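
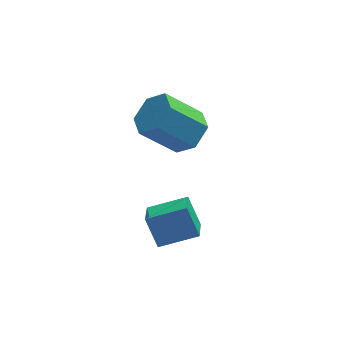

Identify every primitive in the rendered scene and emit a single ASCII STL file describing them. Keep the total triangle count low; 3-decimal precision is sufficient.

solid 
facet normal 0.710 0.007 -0.704
outer loop
vertex -1.03 1.942 -0.237
vertex -1.544 1.387 -0.761
vertex -1.629 2.3 -0.837
endloop
endfacet
facet normal 0.269 0.921 0.281
outer loop
vertex -1.03 1.942 -0.237
vertex -1.629 2.3 -0.837
vertex -2.322 1.928 1.045
endloop
endfacet
facet normal 0.269 0.921 0.281
outer loop
vertex -2.322 1.928 1.045
vertex -1.629 2.3 -0.837
vertex -2.921 2.286 0.445
endloop
endfacet
facet normal -0.710 -0.007 0.704
outer loop
vertex -2.322 1.928 1.045
vertex -2.921 2.286 0.445
vertex -2.836 1.373 0.521
endloop
endfacet
facet normal 0.710 0.007 -0.704
outer loop
vertex -1.629 2.3 -0.837
vertex -1.544 1.387 -0.761
vertex -2.143 1.745 -1.361
endloop
endfacet
facet normal -0.429 0.798 -0.424
outer loop
vertex -1.629 2.3 -0.837
vertex -2.143 1.745 -1.361
vertex -2.921 2.286 0.445
endloop
endfacet
facet normal -0.429 0.798 -0.424
outer loop
vertex -2.921 2.286 0.445
vertex -2.143 1.745 -1.361
vertex -3.435 1.731 -0.079
endloop
endfacet
facet normal -0.710 -0.007 0.704
outer loop
vertex -2.921 2.286 0.445
vertex -3.435 1.731 -0.079
vertex -2.836 1.373 0.521
endloop
endfacet
facet normal 0.710 0.007 -0.704
outer loop
vertex -2.143 1.745 -1.361
vertex -1.544 1.387 -0.761
vertex -2.058 0.832 -1.285
endloop
endfacet
facet normal -0.698 -0.124 -0.705
outer loop
vertex -2.143 1.745 -1.361
vertex -2.058 0.832 -1.285
vertex -3.435 1.731 -0.079
endloop
endfacet
facet normal -0.698 -0.124 -0.705
outer loop
vertex -3.435 1.731 -0.079
vertex -2.058 0.832 -1.285
vertex -3.35 0.818 -0.003
endloop
endfacet
facet normal -0.710 -0.007 0.704
outer loop
vertex -3.435 1.731 -0.079
vertex -3.35 0.818 -0.003
vertex -2.836 1.373 0.521
endloop
endfacet
facet normal 0.710 0.007 -0.704
outer loop
vertex -2.058 0.832 -1.285
vertex -1.544 1.387 -0.761
vertex -1.459 0.474 -0.685
endloop
endfacet
facet normal -0.269 -0.921 -0.281
outer loop
vertex -2.058 0.832 -1.285
vertex -1.459 0.474 -0.685
vertex -3.35 0.818 -0.003
endloop
endfacet
facet normal -0.269 -0.921 -0.281
outer loop
vertex -3.35 0.818 -0.003
vertex -1.459 0.474 -0.685
vertex -2.751 0.46 0.597
endloop
endfacet
facet normal -0.710 -0.007 0.704
outer loop
vertex -3.35 0.818 -0.003
vertex -2.751 0.46 0.597
vertex -2.836 1.373 0.521
endloop
endfacet
facet normal 0.710 0.007 -0.704
outer loop
vertex -1.459 0.474 -0.685
vertex -1.544 1.387 -0.761
vertex -0.945 1.029 -0.161
endloop
endfacet
facet normal 0.429 -0.798 0.424
outer loop
vertex -1.459 0.474 -0.685
vertex -0.945 1.029 -0.161
vertex -2.751 0.46 0.597
endloop
endfacet
facet normal 0.429 -0.798 0.424
outer loop
vertex -2.751 0.46 0.597
vertex -0.945 1.029 -0.161
vertex -2.237 1.015 1.121
endloop
endfacet
facet normal -0.710 -0.007 0.704
outer loop
vertex -2.751 0.46 0.597
vertex -2.237 1.015 1.121
vertex -2.836 1.373 0.521
endloop
endfacet
facet normal 0.710 0.007 -0.704
outer loop
vertex -0.945 1.029 -0.161
vertex -1.544 1.387 -0.761
vertex -1.03 1.942 -0.237
endloop
endfacet
facet normal 0.698 0.124 0.705
outer loop
vertex -0.945 1.029 -0.161
vertex -1.03 1.942 -0.237
vertex -2.237 1.015 1.121
endloop
endfacet
facet normal 0.698 0.124 0.705
outer loop
vertex -2.237 1.015 1.121
vertex -1.03 1.942 -0.237
vertex -2.322 1.928 1.045
endloop
endfacet
facet normal -0.710 -0.007 0.704
outer loop
vertex -2.237 1.015 1.121
vertex -2.322 1.928 1.045
vertex -2.836 1.373 0.521
endloop
endfacet
facet normal -0.292 0.423 0.858
outer loop
vertex -2.175 -2.827 -0.512
vertex -2.016 -1.903 -0.913
vertex -3.543 -2.798 -0.992
endloop
endfacet
facet normal -0.157 -0.906 0.392
outer loop
vertex -3.184 -3.317 -2.047
vertex -2.175 -2.827 -0.512
vertex -3.543 -2.798 -0.992
endloop
endfacet
facet normal -0.292 0.422 0.858
outer loop
vertex -3.543 -2.798 -0.992
vertex -2.016 -1.903 -0.913
vertex -3.384 -1.874 -1.392
endloop
endfacet
facet normal -0.944 0.019 -0.331
outer loop
vertex -3.384 -1.874 -1.392
vertex -3.184 -3.317 -2.047
vertex -3.543 -2.798 -0.992
endloop
endfacet
facet normal 0.944 -0.019 0.330
outer loop
vertex -2.175 -2.827 -0.512
vertex -1.657 -2.422 -1.968
vertex -2.016 -1.903 -0.913
endloop
endfacet
facet normal -0.157 -0.906 0.392
outer loop
vertex -1.816 -3.346 -1.568
vertex -2.175 -2.827 -0.512
vertex -3.184 -3.317 -2.047
endloop
endfacet
facet normal 0.944 -0.019 0.330
outer loop
vertex -1.816 -3.346 -1.568
vertex -1.657 -2.422 -1.968
vertex -2.175 -2.827 -0.512
endloop
endfacet
facet normal 0.157 0.906 -0.393
outer loop
vertex -2.016 -1.903 -0.913
vertex -1.657 -2.422 -1.968
vertex -3.384 -1.874 -1.392
endloop
endfacet
facet normal -0.944 0.019 -0.330
outer loop
vertex -3.025 -2.393 -2.448
vertex -3.184 -3.317 -2.047
vertex -3.384 -1.874 -1.392
endloop
endfacet
facet normal 0.157 0.906 -0.392
outer loop
vertex -3.384 -1.874 -1.392
vertex -1.657 -2.422 -1.968
vertex -3.025 -2.393 -2.448
endloop
endfacet
facet normal 0.292 -0.423 -0.858
outer loop
vertex -3.025 -2.393 -2.448
vertex -1.816 -3.346 -1.568
vertex -3.184 -3.317 -2.047
endloop
endfacet
facet normal 0.292 -0.422 -0.858
outer loop
vertex -1.657 -2.422 -1.968
vertex -1.816 -3.346 -1.568
vertex -3.025 -2.393 -2.448
endloop
endfacet

endsolid


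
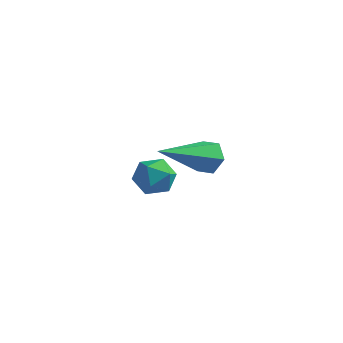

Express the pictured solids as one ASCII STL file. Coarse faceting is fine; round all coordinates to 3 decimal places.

solid 
facet normal -0.324 0.152 0.934
outer loop
vertex -3.812 0.499 1.438
vertex -3.383 0.059 1.658
vertex -3.213 0.687 1.615
endloop
endfacet
facet normal -0.393 0.744 0.540
outer loop
vertex -3.812 0.499 1.438
vertex -3.213 0.687 1.615
vertex -3.487 0.933 1.077
endloop
endfacet
facet normal -0.808 0.589 -0.020
outer loop
vertex -3.812 0.499 1.438
vertex -3.487 0.933 1.077
vertex -3.826 0.458 0.788
endloop
endfacet
facet normal -0.995 -0.099 0.028
outer loop
vertex -3.812 0.499 1.438
vertex -3.826 0.458 0.788
vertex -3.762 -0.082 1.147
endloop
endfacet
facet normal -0.695 -0.369 0.617
outer loop
vertex -3.812 0.499 1.438
vertex -3.762 -0.082 1.147
vertex -3.383 0.059 1.658
endloop
endfacet
facet normal 0.253 0.922 0.293
outer loop
vertex -3.487 0.933 1.077
vertex -3.213 0.687 1.615
vertex -2.858 0.762 1.073
endloop
endfacet
facet normal 0.367 -0.036 0.930
outer loop
vertex -3.213 0.687 1.615
vertex -3.383 0.059 1.658
vertex -2.794 0.222 1.432
endloop
endfacet
facet normal -0.236 -0.878 0.417
outer loop
vertex -3.383 0.059 1.658
vertex -3.762 -0.082 1.147
vertex -3.133 -0.253 1.143
endloop
endfacet
facet normal -0.722 -0.440 -0.534
outer loop
vertex -3.762 -0.082 1.147
vertex -3.826 0.458 0.788
vertex -3.407 -0.007 0.605
endloop
endfacet
facet normal -0.420 0.671 -0.611
outer loop
vertex -3.826 0.458 0.788
vertex -3.487 0.933 1.077
vertex -3.237 0.621 0.562
endloop
endfacet
facet normal 0.995 0.099 -0.028
outer loop
vertex -2.808 0.181 0.782
vertex -2.858 0.762 1.073
vertex -2.794 0.222 1.432
endloop
endfacet
facet normal 0.808 -0.589 0.020
outer loop
vertex -2.808 0.181 0.782
vertex -2.794 0.222 1.432
vertex -3.133 -0.253 1.143
endloop
endfacet
facet normal 0.393 -0.744 -0.540
outer loop
vertex -2.808 0.181 0.782
vertex -3.133 -0.253 1.143
vertex -3.407 -0.007 0.605
endloop
endfacet
facet normal 0.324 -0.152 -0.934
outer loop
vertex -2.808 0.181 0.782
vertex -3.407 -0.007 0.605
vertex -3.237 0.621 0.562
endloop
endfacet
facet normal 0.695 0.369 -0.617
outer loop
vertex -2.808 0.181 0.782
vertex -3.237 0.621 0.562
vertex -2.858 0.762 1.073
endloop
endfacet
facet normal 0.722 0.440 0.534
outer loop
vertex -2.794 0.222 1.432
vertex -2.858 0.762 1.073
vertex -3.213 0.687 1.615
endloop
endfacet
facet normal 0.420 -0.671 0.611
outer loop
vertex -3.133 -0.253 1.143
vertex -2.794 0.222 1.432
vertex -3.383 0.059 1.658
endloop
endfacet
facet normal -0.253 -0.922 -0.293
outer loop
vertex -3.407 -0.007 0.605
vertex -3.133 -0.253 1.143
vertex -3.762 -0.082 1.147
endloop
endfacet
facet normal -0.367 0.036 -0.930
outer loop
vertex -3.237 0.621 0.562
vertex -3.407 -0.007 0.605
vertex -3.826 0.458 0.788
endloop
endfacet
facet normal 0.236 0.878 -0.417
outer loop
vertex -2.858 0.762 1.073
vertex -3.237 0.621 0.562
vertex -3.487 0.933 1.077
endloop
endfacet
facet normal 0.372 0.788 -0.491
outer loop
vertex -3.117 4.161 0.177
vertex -3.354 3.949 -0.343
vertex -3.681 4.324 0.011
endloop
endfacet
facet normal -0.170 0.349 0.921
outer loop
vertex -3.117 4.161 0.177
vertex -3.681 4.324 0.011
vertex -4.146 2.271 0.703
endloop
endfacet
facet normal 0.371 0.788 -0.492
outer loop
vertex -3.681 4.324 0.011
vertex -3.354 3.949 -0.343
vertex -3.918 4.111 -0.509
endloop
endfacet
facet normal -0.908 0.303 0.290
outer loop
vertex -3.681 4.324 0.011
vertex -3.918 4.111 -0.509
vertex -4.146 2.271 0.703
endloop
endfacet
facet normal 0.371 0.788 -0.491
outer loop
vertex -3.918 4.111 -0.509
vertex -3.354 3.949 -0.343
vertex -3.592 3.737 -0.863
endloop
endfacet
facet normal -0.826 -0.235 -0.512
outer loop
vertex -3.918 4.111 -0.509
vertex -3.592 3.737 -0.863
vertex -4.146 2.271 0.703
endloop
endfacet
facet normal 0.372 0.787 -0.491
outer loop
vertex -3.592 3.737 -0.863
vertex -3.354 3.949 -0.343
vertex -3.028 3.574 -0.697
endloop
endfacet
facet normal -0.009 -0.728 -0.685
outer loop
vertex -3.592 3.737 -0.863
vertex -3.028 3.574 -0.697
vertex -4.146 2.271 0.703
endloop
endfacet
facet normal 0.371 0.787 -0.492
outer loop
vertex -3.028 3.574 -0.697
vertex -3.354 3.949 -0.343
vertex -2.79 3.787 -0.177
endloop
endfacet
facet normal 0.729 -0.683 -0.054
outer loop
vertex -3.028 3.574 -0.697
vertex -2.79 3.787 -0.177
vertex -4.146 2.271 0.703
endloop
endfacet
facet normal 0.371 0.789 -0.491
outer loop
vertex -2.79 3.787 -0.177
vertex -3.354 3.949 -0.343
vertex -3.117 4.161 0.177
endloop
endfacet
facet normal 0.647 -0.144 0.749
outer loop
vertex -2.79 3.787 -0.177
vertex -3.117 4.161 0.177
vertex -4.146 2.271 0.703
endloop
endfacet

endsolid


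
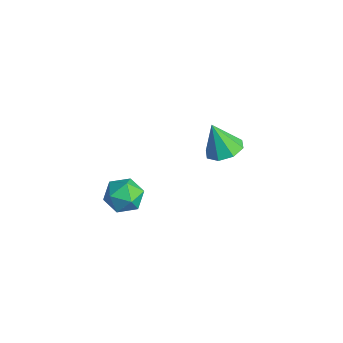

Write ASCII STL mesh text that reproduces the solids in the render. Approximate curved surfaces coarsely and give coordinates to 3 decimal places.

solid 
facet normal -0.746 0.633 -0.207
outer loop
vertex -0.982 -0.155 3.137
vertex -1.478 -0.701 3.254
vertex -1.263 -0.263 3.82
endloop
endfacet
facet normal -0.190 0.979 0.076
outer loop
vertex -0.982 -0.155 3.137
vertex -1.263 -0.263 3.82
vertex -0.537 -0.115 3.734
endloop
endfacet
facet normal 0.377 0.862 -0.339
outer loop
vertex -0.982 -0.155 3.137
vertex -0.537 -0.115 3.734
vertex -0.302 -0.461 3.116
endloop
endfacet
facet normal 0.173 0.444 -0.879
outer loop
vertex -0.982 -0.155 3.137
vertex -0.302 -0.461 3.116
vertex -0.884 -0.823 2.819
endloop
endfacet
facet normal -0.522 0.303 -0.797
outer loop
vertex -0.982 -0.155 3.137
vertex -0.884 -0.823 2.819
vertex -1.478 -0.701 3.254
endloop
endfacet
facet normal -0.056 0.694 0.718
outer loop
vertex -0.537 -0.115 3.734
vertex -1.263 -0.263 3.82
vertex -0.756 -0.637 4.221
endloop
endfacet
facet normal -0.956 0.134 0.259
outer loop
vertex -1.263 -0.263 3.82
vertex -1.478 -0.701 3.254
vertex -1.338 -0.999 3.924
endloop
endfacet
facet normal -0.593 -0.402 -0.698
outer loop
vertex -1.478 -0.701 3.254
vertex -0.884 -0.823 2.819
vertex -1.103 -1.345 3.306
endloop
endfacet
facet normal 0.530 -0.171 -0.830
outer loop
vertex -0.884 -0.823 2.819
vertex -0.302 -0.461 3.116
vertex -0.377 -1.197 3.22
endloop
endfacet
facet normal 0.862 0.505 0.045
outer loop
vertex -0.302 -0.461 3.116
vertex -0.537 -0.115 3.734
vertex -0.162 -0.759 3.786
endloop
endfacet
facet normal -0.173 -0.444 0.879
outer loop
vertex -0.658 -1.305 3.903
vertex -0.756 -0.637 4.221
vertex -1.338 -0.999 3.924
endloop
endfacet
facet normal -0.377 -0.862 0.339
outer loop
vertex -0.658 -1.305 3.903
vertex -1.338 -0.999 3.924
vertex -1.103 -1.345 3.306
endloop
endfacet
facet normal 0.190 -0.979 -0.076
outer loop
vertex -0.658 -1.305 3.903
vertex -1.103 -1.345 3.306
vertex -0.377 -1.197 3.22
endloop
endfacet
facet normal 0.746 -0.633 0.207
outer loop
vertex -0.658 -1.305 3.903
vertex -0.377 -1.197 3.22
vertex -0.162 -0.759 3.786
endloop
endfacet
facet normal 0.522 -0.303 0.797
outer loop
vertex -0.658 -1.305 3.903
vertex -0.162 -0.759 3.786
vertex -0.756 -0.637 4.221
endloop
endfacet
facet normal -0.530 0.171 0.830
outer loop
vertex -1.338 -0.999 3.924
vertex -0.756 -0.637 4.221
vertex -1.263 -0.263 3.82
endloop
endfacet
facet normal -0.862 -0.505 -0.045
outer loop
vertex -1.103 -1.345 3.306
vertex -1.338 -0.999 3.924
vertex -1.478 -0.701 3.254
endloop
endfacet
facet normal 0.056 -0.694 -0.718
outer loop
vertex -0.377 -1.197 3.22
vertex -1.103 -1.345 3.306
vertex -0.884 -0.823 2.819
endloop
endfacet
facet normal 0.956 -0.134 -0.259
outer loop
vertex -0.162 -0.759 3.786
vertex -0.377 -1.197 3.22
vertex -0.302 -0.461 3.116
endloop
endfacet
facet normal 0.593 0.402 0.698
outer loop
vertex -0.756 -0.637 4.221
vertex -0.162 -0.759 3.786
vertex -0.537 -0.115 3.734
endloop
endfacet
facet normal 0.298 0.241 -0.924
outer loop
vertex -1.332 3.084 3.174
vertex -1.838 3.595 3.144
vertex -1.151 3.57 3.359
endloop
endfacet
facet normal 0.660 -0.469 0.587
outer loop
vertex -1.332 3.084 3.174
vertex -1.151 3.57 3.359
vertex -2.222 3.285 4.336
endloop
endfacet
facet normal 0.298 0.240 -0.924
outer loop
vertex -1.151 3.57 3.359
vertex -1.838 3.595 3.144
vertex -1.372 4.071 3.418
endloop
endfacet
facet normal 0.633 0.191 0.750
outer loop
vertex -1.151 3.57 3.359
vertex -1.372 4.071 3.418
vertex -2.222 3.285 4.336
endloop
endfacet
facet normal 0.297 0.241 -0.924
outer loop
vertex -1.372 4.071 3.418
vertex -1.838 3.595 3.144
vertex -1.866 4.293 3.317
endloop
endfacet
facet normal 0.156 0.675 0.722
outer loop
vertex -1.372 4.071 3.418
vertex -1.866 4.293 3.317
vertex -2.222 3.285 4.336
endloop
endfacet
facet normal 0.299 0.241 -0.923
outer loop
vertex -1.866 4.293 3.317
vertex -1.838 3.595 3.144
vertex -2.343 4.107 3.114
endloop
endfacet
facet normal -0.493 0.698 0.519
outer loop
vertex -1.866 4.293 3.317
vertex -2.343 4.107 3.114
vertex -2.222 3.285 4.336
endloop
endfacet
facet normal 0.298 0.240 -0.924
outer loop
vertex -2.343 4.107 3.114
vertex -1.838 3.595 3.144
vertex -2.524 3.62 2.929
endloop
endfacet
facet normal -0.933 0.248 0.259
outer loop
vertex -2.343 4.107 3.114
vertex -2.524 3.62 2.929
vertex -2.222 3.285 4.336
endloop
endfacet
facet normal 0.298 0.240 -0.924
outer loop
vertex -2.524 3.62 2.929
vertex -1.838 3.595 3.144
vertex -2.303 3.119 2.87
endloop
endfacet
facet normal -0.906 -0.411 0.097
outer loop
vertex -2.524 3.62 2.929
vertex -2.303 3.119 2.87
vertex -2.222 3.285 4.336
endloop
endfacet
facet normal 0.299 0.240 -0.924
outer loop
vertex -2.303 3.119 2.87
vertex -1.838 3.595 3.144
vertex -1.809 2.897 2.972
endloop
endfacet
facet normal -0.428 -0.895 0.125
outer loop
vertex -2.303 3.119 2.87
vertex -1.809 2.897 2.972
vertex -2.222 3.285 4.336
endloop
endfacet
facet normal 0.297 0.240 -0.924
outer loop
vertex -1.809 2.897 2.972
vertex -1.838 3.595 3.144
vertex -1.332 3.084 3.174
endloop
endfacet
facet normal 0.221 -0.918 0.328
outer loop
vertex -1.809 2.897 2.972
vertex -1.332 3.084 3.174
vertex -2.222 3.285 4.336
endloop
endfacet

endsolid


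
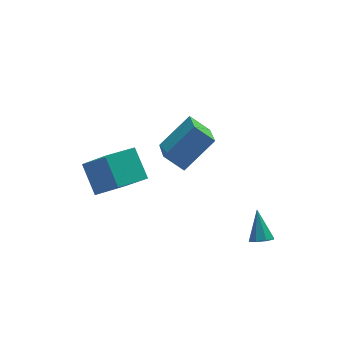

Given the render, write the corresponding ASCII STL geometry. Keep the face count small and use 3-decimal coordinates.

solid 
facet normal -0.662 0.422 0.619
outer loop
vertex 1.414 -1.209 3.717
vertex 1.687 0.367 2.936
vertex 0.057 -1.571 2.513
endloop
endfacet
facet normal -0.153 -0.885 0.439
outer loop
vertex 0.773 -2.027 1.844
vertex 1.414 -1.209 3.717
vertex 0.057 -1.571 2.513
endloop
endfacet
facet normal -0.662 0.422 0.619
outer loop
vertex 0.057 -1.571 2.513
vertex 1.687 0.367 2.936
vertex 0.331 0.005 1.732
endloop
endfacet
facet normal -0.733 -0.195 -0.651
outer loop
vertex 0.331 0.005 1.732
vertex 0.773 -2.027 1.844
vertex 0.057 -1.571 2.513
endloop
endfacet
facet normal 0.733 0.196 0.651
outer loop
vertex 1.414 -1.209 3.717
vertex 2.403 -0.089 2.267
vertex 1.687 0.367 2.936
endloop
endfacet
facet normal -0.154 -0.885 0.439
outer loop
vertex 2.129 -1.665 3.048
vertex 1.414 -1.209 3.717
vertex 0.773 -2.027 1.844
endloop
endfacet
facet normal 0.734 0.195 0.651
outer loop
vertex 2.129 -1.665 3.048
vertex 2.403 -0.089 2.267
vertex 1.414 -1.209 3.717
endloop
endfacet
facet normal 0.154 0.885 -0.439
outer loop
vertex 1.687 0.367 2.936
vertex 2.403 -0.089 2.267
vertex 0.331 0.005 1.732
endloop
endfacet
facet normal -0.734 -0.195 -0.651
outer loop
vertex 1.046 -0.451 1.063
vertex 0.773 -2.027 1.844
vertex 0.331 0.005 1.732
endloop
endfacet
facet normal 0.154 0.885 -0.439
outer loop
vertex 0.331 0.005 1.732
vertex 2.403 -0.089 2.267
vertex 1.046 -0.451 1.063
endloop
endfacet
facet normal 0.662 -0.422 -0.619
outer loop
vertex 1.046 -0.451 1.063
vertex 2.129 -1.665 3.048
vertex 0.773 -2.027 1.844
endloop
endfacet
facet normal 0.662 -0.422 -0.619
outer loop
vertex 2.403 -0.089 2.267
vertex 2.129 -1.665 3.048
vertex 1.046 -0.451 1.063
endloop
endfacet
facet normal -0.912 -0.359 0.199
outer loop
vertex -1.384 0.06 -0.638
vertex -1.618 1.233 0.41
vertex -2.109 1.142 -2.008
endloop
endfacet
facet normal 0.146 -0.737 -0.660
outer loop
vertex -0.722 1.687 -2.31
vertex -1.384 0.06 -0.638
vertex -2.109 1.142 -2.008
endloop
endfacet
facet normal -0.912 -0.359 0.199
outer loop
vertex -2.109 1.142 -2.008
vertex -1.618 1.233 0.41
vertex -2.342 2.314 -0.96
endloop
endfacet
facet normal -0.383 0.572 -0.725
outer loop
vertex -2.342 2.314 -0.96
vertex -0.722 1.687 -2.31
vertex -2.109 1.142 -2.008
endloop
endfacet
facet normal 0.383 -0.572 0.726
outer loop
vertex -1.384 0.06 -0.638
vertex -0.231 1.778 0.108
vertex -1.618 1.233 0.41
endloop
endfacet
facet normal 0.147 -0.737 -0.659
outer loop
vertex 0.002 0.606 -0.94
vertex -1.384 0.06 -0.638
vertex -0.722 1.687 -2.31
endloop
endfacet
facet normal 0.383 -0.572 0.725
outer loop
vertex 0.002 0.606 -0.94
vertex -0.231 1.778 0.108
vertex -1.384 0.06 -0.638
endloop
endfacet
facet normal -0.146 0.738 0.659
outer loop
vertex -1.618 1.233 0.41
vertex -0.231 1.778 0.108
vertex -2.342 2.314 -0.96
endloop
endfacet
facet normal -0.383 0.572 -0.725
outer loop
vertex -0.956 2.86 -1.262
vertex -0.722 1.687 -2.31
vertex -2.342 2.314 -0.96
endloop
endfacet
facet normal -0.147 0.737 0.660
outer loop
vertex -2.342 2.314 -0.96
vertex -0.231 1.778 0.108
vertex -0.956 2.86 -1.262
endloop
endfacet
facet normal 0.912 0.359 -0.198
outer loop
vertex -0.956 2.86 -1.262
vertex 0.002 0.606 -0.94
vertex -0.722 1.687 -2.31
endloop
endfacet
facet normal 0.912 0.359 -0.199
outer loop
vertex -0.231 1.778 0.108
vertex 0.002 0.606 -0.94
vertex -0.956 2.86 -1.262
endloop
endfacet
facet normal -0.059 -0.628 -0.776
outer loop
vertex 3.988 -3.711 -1.955
vertex 3.567 -3.433 -2.148
vertex 4.103 -3.407 -2.21
endloop
endfacet
facet normal 0.925 -0.033 0.378
outer loop
vertex 3.988 -3.711 -1.955
vertex 4.103 -3.407 -2.21
vertex 3.653 -2.527 -1.032
endloop
endfacet
facet normal -0.059 -0.628 -0.776
outer loop
vertex 4.103 -3.407 -2.21
vertex 3.567 -3.433 -2.148
vertex 3.904 -3.118 -2.429
endloop
endfacet
facet normal 0.846 0.528 -0.072
outer loop
vertex 4.103 -3.407 -2.21
vertex 3.904 -3.118 -2.429
vertex 3.653 -2.527 -1.032
endloop
endfacet
facet normal -0.058 -0.629 -0.775
outer loop
vertex 3.904 -3.118 -2.429
vertex 3.567 -3.433 -2.148
vertex 3.508 -3.014 -2.484
endloop
endfacet
facet normal 0.282 0.901 -0.330
outer loop
vertex 3.904 -3.118 -2.429
vertex 3.508 -3.014 -2.484
vertex 3.653 -2.527 -1.032
endloop
endfacet
facet normal -0.059 -0.630 -0.775
outer loop
vertex 3.508 -3.014 -2.484
vertex 3.567 -3.433 -2.148
vertex 3.146 -3.156 -2.341
endloop
endfacet
facet normal -0.437 0.865 -0.247
outer loop
vertex 3.508 -3.014 -2.484
vertex 3.146 -3.156 -2.341
vertex 3.653 -2.527 -1.032
endloop
endfacet
facet normal -0.059 -0.630 -0.775
outer loop
vertex 3.146 -3.156 -2.341
vertex 3.567 -3.433 -2.148
vertex 3.032 -3.459 -2.086
endloop
endfacet
facet normal -0.887 0.443 0.130
outer loop
vertex 3.146 -3.156 -2.341
vertex 3.032 -3.459 -2.086
vertex 3.653 -2.527 -1.032
endloop
endfacet
facet normal -0.059 -0.629 -0.776
outer loop
vertex 3.032 -3.459 -2.086
vertex 3.567 -3.433 -2.148
vertex 3.231 -3.748 -1.867
endloop
endfacet
facet normal -0.807 -0.117 0.579
outer loop
vertex 3.032 -3.459 -2.086
vertex 3.231 -3.748 -1.867
vertex 3.653 -2.527 -1.032
endloop
endfacet
facet normal -0.058 -0.630 -0.775
outer loop
vertex 3.231 -3.748 -1.867
vertex 3.567 -3.433 -2.148
vertex 3.627 -3.852 -1.812
endloop
endfacet
facet normal -0.245 -0.488 0.838
outer loop
vertex 3.231 -3.748 -1.867
vertex 3.627 -3.852 -1.812
vertex 3.653 -2.527 -1.032
endloop
endfacet
facet normal -0.061 -0.630 -0.774
outer loop
vertex 3.627 -3.852 -1.812
vertex 3.567 -3.433 -2.148
vertex 3.988 -3.711 -1.955
endloop
endfacet
facet normal 0.476 -0.453 0.754
outer loop
vertex 3.627 -3.852 -1.812
vertex 3.988 -3.711 -1.955
vertex 3.653 -2.527 -1.032
endloop
endfacet

endsolid


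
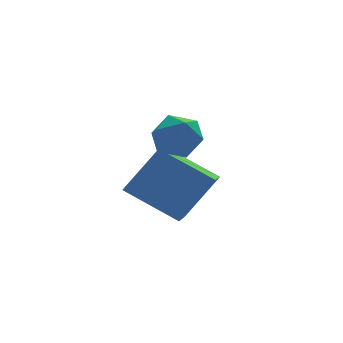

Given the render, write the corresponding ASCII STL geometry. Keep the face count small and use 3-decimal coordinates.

solid 
facet normal -0.619 -0.087 -0.781
outer loop
vertex -4.874 3.088 -3.243
vertex -4.275 4.501 -3.875
vertex -3.583 2.131 -4.16
endloop
endfacet
facet normal -0.361 -0.851 0.380
outer loop
vertex -2.525 2.279 -2.825
vertex -4.874 3.088 -3.243
vertex -3.583 2.131 -4.16
endloop
endfacet
facet normal -0.619 -0.087 -0.781
outer loop
vertex -3.583 2.131 -4.16
vertex -4.275 4.501 -3.875
vertex -2.984 3.544 -4.792
endloop
endfacet
facet normal 0.698 -0.517 -0.496
outer loop
vertex -2.984 3.544 -4.792
vertex -2.525 2.279 -2.825
vertex -3.583 2.131 -4.16
endloop
endfacet
facet normal -0.698 0.517 0.496
outer loop
vertex -4.874 3.088 -3.243
vertex -3.217 4.649 -2.54
vertex -4.275 4.501 -3.875
endloop
endfacet
facet normal -0.361 -0.851 0.380
outer loop
vertex -3.816 3.236 -1.908
vertex -4.874 3.088 -3.243
vertex -2.525 2.279 -2.825
endloop
endfacet
facet normal -0.698 0.517 0.496
outer loop
vertex -3.816 3.236 -1.908
vertex -3.217 4.649 -2.54
vertex -4.874 3.088 -3.243
endloop
endfacet
facet normal 0.361 0.851 -0.380
outer loop
vertex -4.275 4.501 -3.875
vertex -3.217 4.649 -2.54
vertex -2.984 3.544 -4.792
endloop
endfacet
facet normal 0.698 -0.517 -0.496
outer loop
vertex -1.926 3.692 -3.457
vertex -2.525 2.279 -2.825
vertex -2.984 3.544 -4.792
endloop
endfacet
facet normal 0.361 0.851 -0.380
outer loop
vertex -2.984 3.544 -4.792
vertex -3.217 4.649 -2.54
vertex -1.926 3.692 -3.457
endloop
endfacet
facet normal 0.619 0.087 0.781
outer loop
vertex -1.926 3.692 -3.457
vertex -3.816 3.236 -1.908
vertex -2.525 2.279 -2.825
endloop
endfacet
facet normal 0.619 0.087 0.781
outer loop
vertex -3.217 4.649 -2.54
vertex -3.816 3.236 -1.908
vertex -1.926 3.692 -3.457
endloop
endfacet
facet normal 0.322 0.124 0.939
outer loop
vertex -3.774 2.465 -0.305
vertex -3.555 1.708 -0.28
vertex -3.046 2.258 -0.527
endloop
endfacet
facet normal 0.381 0.731 0.567
outer loop
vertex -3.774 2.465 -0.305
vertex -3.046 2.258 -0.527
vertex -3.449 2.792 -0.945
endloop
endfacet
facet normal -0.268 0.906 0.327
outer loop
vertex -3.774 2.465 -0.305
vertex -3.449 2.792 -0.945
vertex -4.206 2.572 -0.956
endloop
endfacet
facet normal -0.728 0.410 0.550
outer loop
vertex -3.774 2.465 -0.305
vertex -4.206 2.572 -0.956
vertex -4.272 1.903 -0.545
endloop
endfacet
facet normal -0.363 -0.074 0.929
outer loop
vertex -3.774 2.465 -0.305
vertex -4.272 1.903 -0.545
vertex -3.555 1.708 -0.28
endloop
endfacet
facet normal 0.797 0.603 0.002
outer loop
vertex -3.449 2.792 -0.945
vertex -3.046 2.258 -0.527
vertex -3.028 2.237 -1.315
endloop
endfacet
facet normal 0.702 -0.379 0.603
outer loop
vertex -3.046 2.258 -0.527
vertex -3.555 1.708 -0.28
vertex -3.094 1.568 -0.904
endloop
endfacet
facet normal -0.407 -0.700 0.587
outer loop
vertex -3.555 1.708 -0.28
vertex -4.272 1.903 -0.545
vertex -3.851 1.348 -0.915
endloop
endfacet
facet normal -0.996 0.083 -0.025
outer loop
vertex -4.272 1.903 -0.545
vertex -4.206 2.572 -0.956
vertex -4.254 1.882 -1.333
endloop
endfacet
facet normal -0.252 0.888 -0.386
outer loop
vertex -4.206 2.572 -0.956
vertex -3.449 2.792 -0.945
vertex -3.745 2.432 -1.58
endloop
endfacet
facet normal 0.728 -0.410 -0.550
outer loop
vertex -3.526 1.675 -1.555
vertex -3.028 2.237 -1.315
vertex -3.094 1.568 -0.904
endloop
endfacet
facet normal 0.268 -0.906 -0.327
outer loop
vertex -3.526 1.675 -1.555
vertex -3.094 1.568 -0.904
vertex -3.851 1.348 -0.915
endloop
endfacet
facet normal -0.381 -0.731 -0.567
outer loop
vertex -3.526 1.675 -1.555
vertex -3.851 1.348 -0.915
vertex -4.254 1.882 -1.333
endloop
endfacet
facet normal -0.322 -0.124 -0.939
outer loop
vertex -3.526 1.675 -1.555
vertex -4.254 1.882 -1.333
vertex -3.745 2.432 -1.58
endloop
endfacet
facet normal 0.363 0.074 -0.929
outer loop
vertex -3.526 1.675 -1.555
vertex -3.745 2.432 -1.58
vertex -3.028 2.237 -1.315
endloop
endfacet
facet normal 0.996 -0.083 0.025
outer loop
vertex -3.094 1.568 -0.904
vertex -3.028 2.237 -1.315
vertex -3.046 2.258 -0.527
endloop
endfacet
facet normal 0.252 -0.888 0.386
outer loop
vertex -3.851 1.348 -0.915
vertex -3.094 1.568 -0.904
vertex -3.555 1.708 -0.28
endloop
endfacet
facet normal -0.797 -0.603 -0.002
outer loop
vertex -4.254 1.882 -1.333
vertex -3.851 1.348 -0.915
vertex -4.272 1.903 -0.545
endloop
endfacet
facet normal -0.702 0.379 -0.603
outer loop
vertex -3.745 2.432 -1.58
vertex -4.254 1.882 -1.333
vertex -4.206 2.572 -0.956
endloop
endfacet
facet normal 0.407 0.700 -0.587
outer loop
vertex -3.028 2.237 -1.315
vertex -3.745 2.432 -1.58
vertex -3.449 2.792 -0.945
endloop
endfacet

endsolid


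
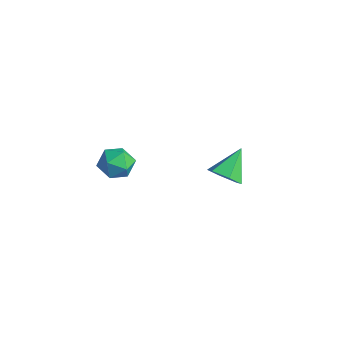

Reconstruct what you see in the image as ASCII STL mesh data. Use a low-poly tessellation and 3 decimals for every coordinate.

solid 
facet normal 0.248 -0.740 -0.625
outer loop
vertex -0.21 2.33 -0.698
vertex -0.922 2.579 -1.275
vertex -0.061 2.964 -1.39
endloop
endfacet
facet normal 0.772 0.377 0.512
outer loop
vertex -0.21 2.33 -0.698
vertex -0.061 2.964 -1.39
vertex -1.378 3.941 -0.125
endloop
endfacet
facet normal 0.247 -0.740 -0.626
outer loop
vertex -0.061 2.964 -1.39
vertex -0.922 2.579 -1.275
vertex -0.773 3.214 -1.967
endloop
endfacet
facet normal 0.460 0.867 -0.191
outer loop
vertex -0.061 2.964 -1.39
vertex -0.773 3.214 -1.967
vertex -1.378 3.941 -0.125
endloop
endfacet
facet normal 0.248 -0.740 -0.625
outer loop
vertex -0.773 3.214 -1.967
vertex -0.922 2.579 -1.275
vertex -1.634 2.829 -1.853
endloop
endfacet
facet normal -0.414 0.792 -0.449
outer loop
vertex -0.773 3.214 -1.967
vertex -1.634 2.829 -1.853
vertex -1.378 3.941 -0.125
endloop
endfacet
facet normal 0.248 -0.740 -0.625
outer loop
vertex -1.634 2.829 -1.853
vertex -0.922 2.579 -1.275
vertex -1.783 2.194 -1.161
endloop
endfacet
facet normal -0.974 0.227 -0.002
outer loop
vertex -1.634 2.829 -1.853
vertex -1.783 2.194 -1.161
vertex -1.378 3.941 -0.125
endloop
endfacet
facet normal 0.248 -0.740 -0.625
outer loop
vertex -1.783 2.194 -1.161
vertex -0.922 2.579 -1.275
vertex -1.071 1.945 -0.584
endloop
endfacet
facet normal -0.661 -0.263 0.702
outer loop
vertex -1.783 2.194 -1.161
vertex -1.071 1.945 -0.584
vertex -1.378 3.941 -0.125
endloop
endfacet
facet normal 0.248 -0.740 -0.625
outer loop
vertex -1.071 1.945 -0.584
vertex -0.922 2.579 -1.275
vertex -0.21 2.33 -0.698
endloop
endfacet
facet normal 0.211 -0.188 0.959
outer loop
vertex -1.071 1.945 -0.584
vertex -0.21 2.33 -0.698
vertex -1.378 3.941 -0.125
endloop
endfacet
facet normal -0.871 -0.457 0.178
outer loop
vertex -2.566 -3.112 2.153
vertex -2.1 -3.95 2.282
vertex -2.255 -3.362 3.034
endloop
endfacet
facet normal -0.897 0.225 0.381
outer loop
vertex -2.566 -3.112 2.153
vertex -2.255 -3.362 3.034
vertex -2.156 -2.45 2.727
endloop
endfacet
facet normal -0.752 0.631 -0.190
outer loop
vertex -2.566 -3.112 2.153
vertex -2.156 -2.45 2.727
vertex -1.939 -2.475 1.784
endloop
endfacet
facet normal -0.638 0.196 -0.745
outer loop
vertex -2.566 -3.112 2.153
vertex -1.939 -2.475 1.784
vertex -1.904 -3.401 1.51
endloop
endfacet
facet normal -0.711 -0.475 -0.518
outer loop
vertex -2.566 -3.112 2.153
vertex -1.904 -3.401 1.51
vertex -2.1 -3.95 2.282
endloop
endfacet
facet normal -0.381 0.332 0.863
outer loop
vertex -2.156 -2.45 2.727
vertex -2.255 -3.362 3.034
vertex -1.436 -2.879 3.21
endloop
endfacet
facet normal -0.340 -0.774 0.535
outer loop
vertex -2.255 -3.362 3.034
vertex -2.1 -3.95 2.282
vertex -1.401 -3.805 2.936
endloop
endfacet
facet normal -0.081 -0.802 -0.591
outer loop
vertex -2.1 -3.95 2.282
vertex -1.904 -3.401 1.51
vertex -1.184 -3.83 1.993
endloop
endfacet
facet normal 0.038 0.285 -0.958
outer loop
vertex -1.904 -3.401 1.51
vertex -1.939 -2.475 1.784
vertex -1.085 -2.918 1.686
endloop
endfacet
facet normal -0.148 0.987 -0.060
outer loop
vertex -1.939 -2.475 1.784
vertex -2.156 -2.45 2.727
vertex -1.24 -2.33 2.438
endloop
endfacet
facet normal 0.638 -0.196 0.745
outer loop
vertex -0.774 -3.168 2.567
vertex -1.436 -2.879 3.21
vertex -1.401 -3.805 2.936
endloop
endfacet
facet normal 0.752 -0.631 0.190
outer loop
vertex -0.774 -3.168 2.567
vertex -1.401 -3.805 2.936
vertex -1.184 -3.83 1.993
endloop
endfacet
facet normal 0.897 -0.225 -0.381
outer loop
vertex -0.774 -3.168 2.567
vertex -1.184 -3.83 1.993
vertex -1.085 -2.918 1.686
endloop
endfacet
facet normal 0.871 0.457 -0.178
outer loop
vertex -0.774 -3.168 2.567
vertex -1.085 -2.918 1.686
vertex -1.24 -2.33 2.438
endloop
endfacet
facet normal 0.711 0.475 0.518
outer loop
vertex -0.774 -3.168 2.567
vertex -1.24 -2.33 2.438
vertex -1.436 -2.879 3.21
endloop
endfacet
facet normal -0.038 -0.285 0.958
outer loop
vertex -1.401 -3.805 2.936
vertex -1.436 -2.879 3.21
vertex -2.255 -3.362 3.034
endloop
endfacet
facet normal 0.148 -0.987 0.060
outer loop
vertex -1.184 -3.83 1.993
vertex -1.401 -3.805 2.936
vertex -2.1 -3.95 2.282
endloop
endfacet
facet normal 0.381 -0.332 -0.863
outer loop
vertex -1.085 -2.918 1.686
vertex -1.184 -3.83 1.993
vertex -1.904 -3.401 1.51
endloop
endfacet
facet normal 0.340 0.774 -0.535
outer loop
vertex -1.24 -2.33 2.438
vertex -1.085 -2.918 1.686
vertex -1.939 -2.475 1.784
endloop
endfacet
facet normal 0.081 0.802 0.591
outer loop
vertex -1.436 -2.879 3.21
vertex -1.24 -2.33 2.438
vertex -2.156 -2.45 2.727
endloop
endfacet

endsolid


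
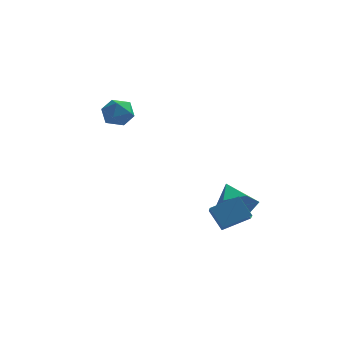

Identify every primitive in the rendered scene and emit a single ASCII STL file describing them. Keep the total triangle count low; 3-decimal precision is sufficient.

solid 
facet normal 0.394 -0.777 -0.491
outer loop
vertex 4.458 -1.182 0.25
vertex 4.001 -0.884 -0.588
vertex 4.92 -0.553 -0.374
endloop
endfacet
facet normal 0.507 0.390 0.769
outer loop
vertex 4.458 -1.182 0.25
vertex 4.92 -0.553 -0.374
vertex 3.379 0.344 0.188
endloop
endfacet
facet normal 0.394 -0.777 -0.491
outer loop
vertex 4.92 -0.553 -0.374
vertex 4.001 -0.884 -0.588
vertex 4.464 -0.255 -1.212
endloop
endfacet
facet normal 0.510 0.859 0.028
outer loop
vertex 4.92 -0.553 -0.374
vertex 4.464 -0.255 -1.212
vertex 3.379 0.344 0.188
endloop
endfacet
facet normal 0.393 -0.777 -0.491
outer loop
vertex 4.464 -0.255 -1.212
vertex 4.001 -0.884 -0.588
vertex 3.545 -0.585 -1.426
endloop
endfacet
facet normal -0.185 0.843 -0.504
outer loop
vertex 4.464 -0.255 -1.212
vertex 3.545 -0.585 -1.426
vertex 3.379 0.344 0.188
endloop
endfacet
facet normal 0.394 -0.777 -0.492
outer loop
vertex 3.545 -0.585 -1.426
vertex 4.001 -0.884 -0.588
vertex 3.082 -1.215 -0.802
endloop
endfacet
facet normal -0.886 0.357 -0.297
outer loop
vertex 3.545 -0.585 -1.426
vertex 3.082 -1.215 -0.802
vertex 3.379 0.344 0.188
endloop
endfacet
facet normal 0.394 -0.777 -0.490
outer loop
vertex 3.082 -1.215 -0.802
vertex 4.001 -0.884 -0.588
vertex 3.538 -1.513 0.037
endloop
endfacet
facet normal -0.889 -0.112 0.443
outer loop
vertex 3.082 -1.215 -0.802
vertex 3.538 -1.513 0.037
vertex 3.379 0.344 0.188
endloop
endfacet
facet normal 0.393 -0.777 -0.491
outer loop
vertex 3.538 -1.513 0.037
vertex 4.001 -0.884 -0.588
vertex 4.458 -1.182 0.25
endloop
endfacet
facet normal -0.192 -0.096 0.977
outer loop
vertex 3.538 -1.513 0.037
vertex 4.458 -1.182 0.25
vertex 3.379 0.344 0.188
endloop
endfacet
facet normal -0.891 0.255 0.374
outer loop
vertex -2.066 1.435 3.614
vertex -2.077 0.754 4.052
vertex -1.754 1.429 4.361
endloop
endfacet
facet normal -0.506 0.835 0.218
outer loop
vertex -2.066 1.435 3.614
vertex -1.754 1.429 4.361
vertex -1.369 1.818 3.764
endloop
endfacet
facet normal -0.342 0.809 -0.477
outer loop
vertex -2.066 1.435 3.614
vertex -1.369 1.818 3.764
vertex -1.454 1.383 3.087
endloop
endfacet
facet normal -0.627 0.215 -0.749
outer loop
vertex -2.066 1.435 3.614
vertex -1.454 1.383 3.087
vertex -1.891 0.725 3.264
endloop
endfacet
facet normal -0.966 -0.128 -0.223
outer loop
vertex -2.066 1.435 3.614
vertex -1.891 0.725 3.264
vertex -2.077 0.754 4.052
endloop
endfacet
facet normal 0.101 0.802 0.588
outer loop
vertex -1.369 1.818 3.764
vertex -1.754 1.429 4.361
vertex -0.949 1.375 4.296
endloop
endfacet
facet normal -0.521 -0.137 0.843
outer loop
vertex -1.754 1.429 4.361
vertex -2.077 0.754 4.052
vertex -1.386 0.717 4.473
endloop
endfacet
facet normal -0.642 -0.757 -0.124
outer loop
vertex -2.077 0.754 4.052
vertex -1.891 0.725 3.264
vertex -1.471 0.282 3.796
endloop
endfacet
facet normal -0.092 -0.201 -0.975
outer loop
vertex -1.891 0.725 3.264
vertex -1.454 1.383 3.087
vertex -1.086 0.671 3.199
endloop
endfacet
facet normal 0.367 0.761 -0.535
outer loop
vertex -1.454 1.383 3.087
vertex -1.369 1.818 3.764
vertex -0.763 1.346 3.508
endloop
endfacet
facet normal 0.627 -0.215 0.749
outer loop
vertex -0.774 0.665 3.946
vertex -0.949 1.375 4.296
vertex -1.386 0.717 4.473
endloop
endfacet
facet normal 0.342 -0.809 0.477
outer loop
vertex -0.774 0.665 3.946
vertex -1.386 0.717 4.473
vertex -1.471 0.282 3.796
endloop
endfacet
facet normal 0.506 -0.835 -0.218
outer loop
vertex -0.774 0.665 3.946
vertex -1.471 0.282 3.796
vertex -1.086 0.671 3.199
endloop
endfacet
facet normal 0.891 -0.255 -0.374
outer loop
vertex -0.774 0.665 3.946
vertex -1.086 0.671 3.199
vertex -0.763 1.346 3.508
endloop
endfacet
facet normal 0.966 0.128 0.223
outer loop
vertex -0.774 0.665 3.946
vertex -0.763 1.346 3.508
vertex -0.949 1.375 4.296
endloop
endfacet
facet normal 0.092 0.201 0.975
outer loop
vertex -1.386 0.717 4.473
vertex -0.949 1.375 4.296
vertex -1.754 1.429 4.361
endloop
endfacet
facet normal -0.367 -0.761 0.535
outer loop
vertex -1.471 0.282 3.796
vertex -1.386 0.717 4.473
vertex -2.077 0.754 4.052
endloop
endfacet
facet normal -0.101 -0.802 -0.588
outer loop
vertex -1.086 0.671 3.199
vertex -1.471 0.282 3.796
vertex -1.891 0.725 3.264
endloop
endfacet
facet normal 0.521 0.137 -0.843
outer loop
vertex -0.763 1.346 3.508
vertex -1.086 0.671 3.199
vertex -1.454 1.383 3.087
endloop
endfacet
facet normal 0.642 0.757 0.124
outer loop
vertex -0.949 1.375 4.296
vertex -0.763 1.346 3.508
vertex -1.369 1.818 3.764
endloop
endfacet
facet normal -0.534 0.380 0.755
outer loop
vertex 4.322 -2.419 0.758
vertex 4.13 -1.421 0.12
vertex 3.201 -2.966 0.241
endloop
endfacet
facet normal 0.161 -0.832 0.532
outer loop
vertex 3.81 -3.399 -0.62
vertex 4.322 -2.419 0.758
vertex 3.201 -2.966 0.241
endloop
endfacet
facet normal -0.534 0.380 0.755
outer loop
vertex 3.201 -2.966 0.241
vertex 4.13 -1.421 0.12
vertex 3.009 -1.968 -0.397
endloop
endfacet
facet normal -0.830 -0.405 -0.384
outer loop
vertex 3.009 -1.968 -0.397
vertex 3.81 -3.399 -0.62
vertex 3.201 -2.966 0.241
endloop
endfacet
facet normal 0.830 0.405 0.384
outer loop
vertex 4.322 -2.419 0.758
vertex 4.739 -1.854 -0.741
vertex 4.13 -1.421 0.12
endloop
endfacet
facet normal 0.161 -0.832 0.532
outer loop
vertex 4.931 -2.852 -0.103
vertex 4.322 -2.419 0.758
vertex 3.81 -3.399 -0.62
endloop
endfacet
facet normal 0.830 0.405 0.384
outer loop
vertex 4.931 -2.852 -0.103
vertex 4.739 -1.854 -0.741
vertex 4.322 -2.419 0.758
endloop
endfacet
facet normal -0.161 0.832 -0.532
outer loop
vertex 4.13 -1.421 0.12
vertex 4.739 -1.854 -0.741
vertex 3.009 -1.968 -0.397
endloop
endfacet
facet normal -0.830 -0.405 -0.384
outer loop
vertex 3.618 -2.401 -1.258
vertex 3.81 -3.399 -0.62
vertex 3.009 -1.968 -0.397
endloop
endfacet
facet normal -0.161 0.832 -0.532
outer loop
vertex 3.009 -1.968 -0.397
vertex 4.739 -1.854 -0.741
vertex 3.618 -2.401 -1.258
endloop
endfacet
facet normal 0.534 -0.380 -0.755
outer loop
vertex 3.618 -2.401 -1.258
vertex 4.931 -2.852 -0.103
vertex 3.81 -3.399 -0.62
endloop
endfacet
facet normal 0.534 -0.380 -0.755
outer loop
vertex 4.739 -1.854 -0.741
vertex 4.931 -2.852 -0.103
vertex 3.618 -2.401 -1.258
endloop
endfacet

endsolid


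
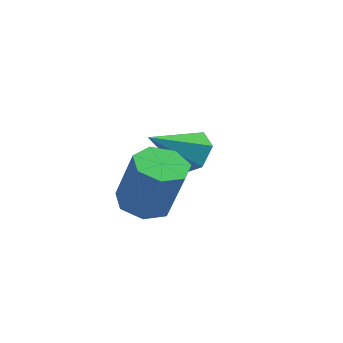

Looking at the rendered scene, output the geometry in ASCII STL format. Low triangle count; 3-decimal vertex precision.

solid 
facet normal -0.387 0.129 -0.913
outer loop
vertex 0.3 -3.051 -0.5
vertex -0.162 -2.279 -0.195
vertex 0.708 -2.339 -0.572
endloop
endfacet
facet normal 0.778 -0.486 -0.398
outer loop
vertex 0.3 -3.051 -0.5
vertex 0.708 -2.339 -0.572
vertex 1.143 -3.333 1.49
endloop
endfacet
facet normal 0.777 -0.487 -0.399
outer loop
vertex 1.143 -3.333 1.49
vertex 0.708 -2.339 -0.572
vertex 1.552 -2.621 1.418
endloop
endfacet
facet normal 0.387 -0.130 0.913
outer loop
vertex 1.143 -3.333 1.49
vertex 1.552 -2.621 1.418
vertex 0.682 -2.561 1.795
endloop
endfacet
facet normal -0.387 0.129 -0.913
outer loop
vertex 0.708 -2.339 -0.572
vertex -0.162 -2.279 -0.195
vertex 0.461 -1.581 -0.36
endloop
endfacet
facet normal 0.872 0.373 -0.317
outer loop
vertex 0.708 -2.339 -0.572
vertex 0.461 -1.581 -0.36
vertex 1.552 -2.621 1.418
endloop
endfacet
facet normal 0.872 0.373 -0.317
outer loop
vertex 1.552 -2.621 1.418
vertex 0.461 -1.581 -0.36
vertex 1.305 -1.863 1.63
endloop
endfacet
facet normal 0.387 -0.129 0.913
outer loop
vertex 1.552 -2.621 1.418
vertex 1.305 -1.863 1.63
vertex 0.682 -2.561 1.795
endloop
endfacet
facet normal -0.387 0.129 -0.913
outer loop
vertex 0.461 -1.581 -0.36
vertex -0.162 -2.279 -0.195
vertex -0.255 -1.349 -0.024
endloop
endfacet
facet normal 0.310 0.951 0.003
outer loop
vertex 0.461 -1.581 -0.36
vertex -0.255 -1.349 -0.024
vertex 1.305 -1.863 1.63
endloop
endfacet
facet normal 0.310 0.951 0.003
outer loop
vertex 1.305 -1.863 1.63
vertex -0.255 -1.349 -0.024
vertex 0.589 -1.631 1.966
endloop
endfacet
facet normal 0.387 -0.129 0.913
outer loop
vertex 1.305 -1.863 1.63
vertex 0.589 -1.631 1.966
vertex 0.682 -2.561 1.795
endloop
endfacet
facet normal -0.387 0.129 -0.913
outer loop
vertex -0.255 -1.349 -0.024
vertex -0.162 -2.279 -0.195
vertex -0.901 -1.817 0.184
endloop
endfacet
facet normal -0.486 0.813 0.321
outer loop
vertex -0.255 -1.349 -0.024
vertex -0.901 -1.817 0.184
vertex 0.589 -1.631 1.966
endloop
endfacet
facet normal -0.486 0.813 0.321
outer loop
vertex 0.589 -1.631 1.966
vertex -0.901 -1.817 0.184
vertex -0.057 -2.099 2.174
endloop
endfacet
facet normal 0.387 -0.129 0.913
outer loop
vertex 0.589 -1.631 1.966
vertex -0.057 -2.099 2.174
vertex 0.682 -2.561 1.795
endloop
endfacet
facet normal -0.387 0.129 -0.913
outer loop
vertex -0.901 -1.817 0.184
vertex -0.162 -2.279 -0.195
vertex -0.99 -2.633 0.106
endloop
endfacet
facet normal -0.916 0.062 0.397
outer loop
vertex -0.901 -1.817 0.184
vertex -0.99 -2.633 0.106
vertex -0.057 -2.099 2.174
endloop
endfacet
facet normal -0.916 0.063 0.397
outer loop
vertex -0.057 -2.099 2.174
vertex -0.99 -2.633 0.106
vertex -0.147 -2.915 2.096
endloop
endfacet
facet normal 0.387 -0.130 0.913
outer loop
vertex -0.057 -2.099 2.174
vertex -0.147 -2.915 2.096
vertex 0.682 -2.561 1.795
endloop
endfacet
facet normal -0.387 0.129 -0.913
outer loop
vertex -0.99 -2.633 0.106
vertex -0.162 -2.279 -0.195
vertex -0.456 -3.182 -0.198
endloop
endfacet
facet normal -0.656 -0.734 0.174
outer loop
vertex -0.99 -2.633 0.106
vertex -0.456 -3.182 -0.198
vertex -0.147 -2.915 2.096
endloop
endfacet
facet normal -0.655 -0.735 0.174
outer loop
vertex -0.147 -2.915 2.096
vertex -0.456 -3.182 -0.198
vertex 0.388 -3.464 1.792
endloop
endfacet
facet normal 0.387 -0.129 0.913
outer loop
vertex -0.147 -2.915 2.096
vertex 0.388 -3.464 1.792
vertex 0.682 -2.561 1.795
endloop
endfacet
facet normal -0.387 0.129 -0.913
outer loop
vertex -0.456 -3.182 -0.198
vertex -0.162 -2.279 -0.195
vertex 0.3 -3.051 -0.5
endloop
endfacet
facet normal 0.098 -0.979 -0.180
outer loop
vertex -0.456 -3.182 -0.198
vertex 0.3 -3.051 -0.5
vertex 0.388 -3.464 1.792
endloop
endfacet
facet normal 0.098 -0.979 -0.180
outer loop
vertex 0.388 -3.464 1.792
vertex 0.3 -3.051 -0.5
vertex 1.143 -3.333 1.49
endloop
endfacet
facet normal 0.388 -0.129 0.913
outer loop
vertex 0.388 -3.464 1.792
vertex 1.143 -3.333 1.49
vertex 0.682 -2.561 1.795
endloop
endfacet
facet normal 0.409 0.732 -0.545
outer loop
vertex 0.229 1.228 0.954
vertex -0.541 1.272 0.435
vertex -0.464 1.797 1.198
endloop
endfacet
facet normal 0.335 0.004 0.942
outer loop
vertex 0.229 1.228 0.954
vertex -0.464 1.797 1.198
vertex -1.359 -0.192 1.525
endloop
endfacet
facet normal 0.409 0.732 -0.545
outer loop
vertex -0.464 1.797 1.198
vertex -0.541 1.272 0.435
vertex -1.234 1.841 0.679
endloop
endfacet
facet normal -0.508 0.357 0.784
outer loop
vertex -0.464 1.797 1.198
vertex -1.234 1.841 0.679
vertex -1.359 -0.192 1.525
endloop
endfacet
facet normal 0.409 0.732 -0.545
outer loop
vertex -1.234 1.841 0.679
vertex -0.541 1.272 0.435
vertex -1.312 1.316 -0.084
endloop
endfacet
facet normal -0.996 0.081 0.046
outer loop
vertex -1.234 1.841 0.679
vertex -1.312 1.316 -0.084
vertex -1.359 -0.192 1.525
endloop
endfacet
facet normal 0.409 0.732 -0.545
outer loop
vertex -1.312 1.316 -0.084
vertex -0.541 1.272 0.435
vertex -0.618 0.746 -0.329
endloop
endfacet
facet normal -0.641 -0.551 -0.535
outer loop
vertex -1.312 1.316 -0.084
vertex -0.618 0.746 -0.329
vertex -1.359 -0.192 1.525
endloop
endfacet
facet normal 0.409 0.732 -0.545
outer loop
vertex -0.618 0.746 -0.329
vertex -0.541 1.272 0.435
vertex 0.152 0.702 0.19
endloop
endfacet
facet normal 0.202 -0.904 -0.377
outer loop
vertex -0.618 0.746 -0.329
vertex 0.152 0.702 0.19
vertex -1.359 -0.192 1.525
endloop
endfacet
facet normal 0.409 0.732 -0.545
outer loop
vertex 0.152 0.702 0.19
vertex -0.541 1.272 0.435
vertex 0.229 1.228 0.954
endloop
endfacet
facet normal 0.690 -0.627 0.362
outer loop
vertex 0.152 0.702 0.19
vertex 0.229 1.228 0.954
vertex -1.359 -0.192 1.525
endloop
endfacet

endsolid


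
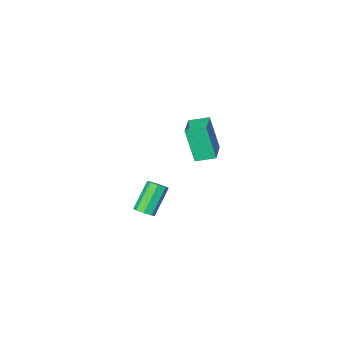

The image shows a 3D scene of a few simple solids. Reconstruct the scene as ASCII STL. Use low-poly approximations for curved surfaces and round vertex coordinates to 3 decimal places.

solid 
facet normal 0.584 0.238 -0.776
outer loop
vertex 4.441 3.599 -2.951
vertex 4.006 3.572 -3.287
vertex 4.243 3.968 -2.987
endloop
endfacet
facet normal 0.661 0.416 0.625
outer loop
vertex 4.441 3.599 -2.951
vertex 4.243 3.968 -2.987
vertex 3.409 3.175 -1.578
endloop
endfacet
facet normal 0.660 0.416 0.625
outer loop
vertex 3.409 3.175 -1.578
vertex 4.243 3.968 -2.987
vertex 3.21 3.545 -1.614
endloop
endfacet
facet normal -0.583 -0.238 0.777
outer loop
vertex 3.409 3.175 -1.578
vertex 3.21 3.545 -1.614
vertex 2.974 3.148 -1.913
endloop
endfacet
facet normal 0.582 0.240 -0.777
outer loop
vertex 4.243 3.968 -2.987
vertex 4.006 3.572 -3.287
vertex 3.905 4.105 -3.198
endloop
endfacet
facet normal 0.133 0.915 0.382
outer loop
vertex 4.243 3.968 -2.987
vertex 3.905 4.105 -3.198
vertex 3.21 3.545 -1.614
endloop
endfacet
facet normal 0.133 0.915 0.382
outer loop
vertex 3.21 3.545 -1.614
vertex 3.905 4.105 -3.198
vertex 2.872 3.682 -1.825
endloop
endfacet
facet normal -0.582 -0.239 0.777
outer loop
vertex 3.21 3.545 -1.614
vertex 2.872 3.682 -1.825
vertex 2.974 3.148 -1.913
endloop
endfacet
facet normal 0.585 0.240 -0.775
outer loop
vertex 3.905 4.105 -3.198
vertex 4.006 3.572 -3.287
vertex 3.627 3.93 -3.462
endloop
endfacet
facet normal -0.472 0.878 -0.085
outer loop
vertex 3.905 4.105 -3.198
vertex 3.627 3.93 -3.462
vertex 2.872 3.682 -1.825
endloop
endfacet
facet normal -0.474 0.876 -0.086
outer loop
vertex 2.872 3.682 -1.825
vertex 3.627 3.93 -3.462
vertex 2.594 3.506 -2.088
endloop
endfacet
facet normal -0.583 -0.239 0.776
outer loop
vertex 2.872 3.682 -1.825
vertex 2.594 3.506 -2.088
vertex 2.974 3.148 -1.913
endloop
endfacet
facet normal 0.583 0.238 -0.777
outer loop
vertex 3.627 3.93 -3.462
vertex 4.006 3.572 -3.287
vertex 3.571 3.545 -3.622
endloop
endfacet
facet normal -0.801 0.325 -0.502
outer loop
vertex 3.627 3.93 -3.462
vertex 3.571 3.545 -3.622
vertex 2.594 3.506 -2.088
endloop
endfacet
facet normal -0.802 0.325 -0.502
outer loop
vertex 2.594 3.506 -2.088
vertex 3.571 3.545 -3.622
vertex 2.539 3.121 -2.249
endloop
endfacet
facet normal -0.584 -0.241 0.775
outer loop
vertex 2.594 3.506 -2.088
vertex 2.539 3.121 -2.249
vertex 2.974 3.148 -1.913
endloop
endfacet
facet normal 0.583 0.238 -0.777
outer loop
vertex 3.571 3.545 -3.622
vertex 4.006 3.572 -3.287
vertex 3.77 3.175 -3.586
endloop
endfacet
facet normal -0.661 -0.416 -0.625
outer loop
vertex 3.571 3.545 -3.622
vertex 3.77 3.175 -3.586
vertex 2.539 3.121 -2.249
endloop
endfacet
facet normal -0.661 -0.416 -0.625
outer loop
vertex 2.539 3.121 -2.249
vertex 3.77 3.175 -3.586
vertex 2.737 2.752 -2.213
endloop
endfacet
facet normal -0.584 -0.238 0.776
outer loop
vertex 2.539 3.121 -2.249
vertex 2.737 2.752 -2.213
vertex 2.974 3.148 -1.913
endloop
endfacet
facet normal 0.582 0.239 -0.777
outer loop
vertex 3.77 3.175 -3.586
vertex 4.006 3.572 -3.287
vertex 4.108 3.038 -3.375
endloop
endfacet
facet normal -0.133 -0.915 -0.382
outer loop
vertex 3.77 3.175 -3.586
vertex 4.108 3.038 -3.375
vertex 2.737 2.752 -2.213
endloop
endfacet
facet normal -0.133 -0.915 -0.382
outer loop
vertex 2.737 2.752 -2.213
vertex 4.108 3.038 -3.375
vertex 3.075 2.615 -2.002
endloop
endfacet
facet normal -0.582 -0.240 0.777
outer loop
vertex 2.737 2.752 -2.213
vertex 3.075 2.615 -2.002
vertex 2.974 3.148 -1.913
endloop
endfacet
facet normal 0.583 0.239 -0.776
outer loop
vertex 4.108 3.038 -3.375
vertex 4.006 3.572 -3.287
vertex 4.386 3.214 -3.112
endloop
endfacet
facet normal 0.473 -0.877 0.086
outer loop
vertex 4.108 3.038 -3.375
vertex 4.386 3.214 -3.112
vertex 3.075 2.615 -2.002
endloop
endfacet
facet normal 0.472 -0.877 0.084
outer loop
vertex 3.075 2.615 -2.002
vertex 4.386 3.214 -3.112
vertex 3.353 2.79 -1.738
endloop
endfacet
facet normal -0.585 -0.240 0.775
outer loop
vertex 3.075 2.615 -2.002
vertex 3.353 2.79 -1.738
vertex 2.974 3.148 -1.913
endloop
endfacet
facet normal 0.584 0.241 -0.775
outer loop
vertex 4.386 3.214 -3.112
vertex 4.006 3.572 -3.287
vertex 4.441 3.599 -2.951
endloop
endfacet
facet normal 0.801 -0.325 0.502
outer loop
vertex 4.386 3.214 -3.112
vertex 4.441 3.599 -2.951
vertex 3.353 2.79 -1.738
endloop
endfacet
facet normal 0.801 -0.325 0.502
outer loop
vertex 3.353 2.79 -1.738
vertex 4.441 3.599 -2.951
vertex 3.409 3.175 -1.578
endloop
endfacet
facet normal -0.583 -0.238 0.777
outer loop
vertex 3.353 2.79 -1.738
vertex 3.409 3.175 -1.578
vertex 2.974 3.148 -1.913
endloop
endfacet
facet normal -0.786 0.559 0.264
outer loop
vertex -3.765 -2.955 -2.863
vertex -2.731 -1.638 -2.571
vertex -4.001 -2.314 -4.923
endloop
endfacet
facet normal -0.608 -0.775 -0.171
outer loop
vertex -3.089 -2.962 -5.229
vertex -3.765 -2.955 -2.863
vertex -4.001 -2.314 -4.923
endloop
endfacet
facet normal -0.786 0.559 0.264
outer loop
vertex -4.001 -2.314 -4.923
vertex -2.731 -1.638 -2.571
vertex -2.966 -0.997 -4.631
endloop
endfacet
facet normal -0.108 0.296 -0.949
outer loop
vertex -2.966 -0.997 -4.631
vertex -3.089 -2.962 -5.229
vertex -4.001 -2.314 -4.923
endloop
endfacet
facet normal 0.108 -0.296 0.949
outer loop
vertex -3.765 -2.955 -2.863
vertex -1.819 -2.286 -2.877
vertex -2.731 -1.638 -2.571
endloop
endfacet
facet normal -0.609 -0.775 -0.172
outer loop
vertex -2.854 -3.603 -3.169
vertex -3.765 -2.955 -2.863
vertex -3.089 -2.962 -5.229
endloop
endfacet
facet normal 0.108 -0.296 0.949
outer loop
vertex -2.854 -3.603 -3.169
vertex -1.819 -2.286 -2.877
vertex -3.765 -2.955 -2.863
endloop
endfacet
facet normal 0.608 0.775 0.172
outer loop
vertex -2.731 -1.638 -2.571
vertex -1.819 -2.286 -2.877
vertex -2.966 -0.997 -4.631
endloop
endfacet
facet normal -0.109 0.296 -0.949
outer loop
vertex -2.055 -1.645 -4.937
vertex -3.089 -2.962 -5.229
vertex -2.966 -0.997 -4.631
endloop
endfacet
facet normal 0.609 0.775 0.171
outer loop
vertex -2.966 -0.997 -4.631
vertex -1.819 -2.286 -2.877
vertex -2.055 -1.645 -4.937
endloop
endfacet
facet normal 0.786 -0.559 -0.264
outer loop
vertex -2.055 -1.645 -4.937
vertex -2.854 -3.603 -3.169
vertex -3.089 -2.962 -5.229
endloop
endfacet
facet normal 0.786 -0.559 -0.264
outer loop
vertex -1.819 -2.286 -2.877
vertex -2.854 -3.603 -3.169
vertex -2.055 -1.645 -4.937
endloop
endfacet

endsolid


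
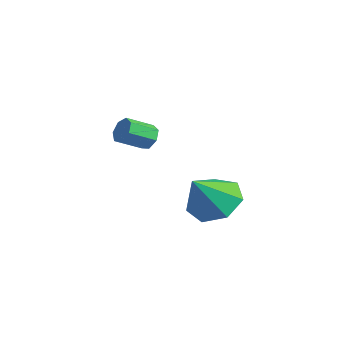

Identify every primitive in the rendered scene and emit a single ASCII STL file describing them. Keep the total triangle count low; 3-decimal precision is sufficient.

solid 
facet normal -0.346 0.591 -0.729
outer loop
vertex 2.377 3.495 -2.793
vertex 1.615 2.766 -3.023
vertex 1.568 3.593 -2.33
endloop
endfacet
facet normal 0.491 0.402 0.773
outer loop
vertex 2.377 3.495 -2.793
vertex 1.568 3.593 -2.33
vertex 2.205 1.754 -1.777
endloop
endfacet
facet normal -0.345 0.591 -0.729
outer loop
vertex 1.568 3.593 -2.33
vertex 1.615 2.766 -3.023
vertex 0.794 3.068 -2.389
endloop
endfacet
facet normal -0.216 0.212 0.953
outer loop
vertex 1.568 3.593 -2.33
vertex 0.794 3.068 -2.389
vertex 2.205 1.754 -1.777
endloop
endfacet
facet normal -0.345 0.591 -0.729
outer loop
vertex 0.794 3.068 -2.389
vertex 1.615 2.766 -3.023
vertex 0.638 2.315 -2.926
endloop
endfacet
facet normal -0.632 -0.359 0.687
outer loop
vertex 0.794 3.068 -2.389
vertex 0.638 2.315 -2.926
vertex 2.205 1.754 -1.777
endloop
endfacet
facet normal -0.345 0.592 -0.728
outer loop
vertex 0.638 2.315 -2.926
vertex 1.615 2.766 -3.023
vertex 1.217 1.902 -3.536
endloop
endfacet
facet normal -0.443 -0.879 0.175
outer loop
vertex 0.638 2.315 -2.926
vertex 1.217 1.902 -3.536
vertex 2.205 1.754 -1.777
endloop
endfacet
facet normal -0.345 0.592 -0.729
outer loop
vertex 1.217 1.902 -3.536
vertex 1.615 2.766 -3.023
vertex 2.096 2.139 -3.76
endloop
endfacet
facet normal 0.208 -0.958 -0.197
outer loop
vertex 1.217 1.902 -3.536
vertex 2.096 2.139 -3.76
vertex 2.205 1.754 -1.777
endloop
endfacet
facet normal -0.345 0.591 -0.729
outer loop
vertex 2.096 2.139 -3.76
vertex 1.615 2.766 -3.023
vertex 2.612 2.848 -3.429
endloop
endfacet
facet normal 0.831 -0.535 -0.150
outer loop
vertex 2.096 2.139 -3.76
vertex 2.612 2.848 -3.429
vertex 2.205 1.754 -1.777
endloop
endfacet
facet normal -0.345 0.591 -0.729
outer loop
vertex 2.612 2.848 -3.429
vertex 1.615 2.766 -3.023
vertex 2.377 3.495 -2.793
endloop
endfacet
facet normal 0.957 0.070 0.282
outer loop
vertex 2.612 2.848 -3.429
vertex 2.377 3.495 -2.793
vertex 2.205 1.754 -1.777
endloop
endfacet
facet normal -0.094 0.894 -0.439
outer loop
vertex 3.603 0.137 1.175
vertex 3.331 -0.081 0.789
vertex 3.157 0.12 1.236
endloop
endfacet
facet normal 0.104 0.448 0.888
outer loop
vertex 3.603 0.137 1.175
vertex 3.157 0.12 1.236
vertex 3.702 -0.801 1.636
endloop
endfacet
facet normal 0.104 0.447 0.888
outer loop
vertex 3.702 -0.801 1.636
vertex 3.157 0.12 1.236
vertex 3.255 -0.818 1.697
endloop
endfacet
facet normal 0.094 -0.893 0.439
outer loop
vertex 3.702 -0.801 1.636
vertex 3.255 -0.818 1.697
vertex 3.429 -1.019 1.251
endloop
endfacet
facet normal -0.094 0.894 -0.438
outer loop
vertex 3.157 0.12 1.236
vertex 3.331 -0.081 0.789
vertex 2.841 -0.048 0.961
endloop
endfacet
facet normal -0.708 0.251 0.660
outer loop
vertex 3.157 0.12 1.236
vertex 2.841 -0.048 0.961
vertex 3.255 -0.818 1.697
endloop
endfacet
facet normal -0.708 0.251 0.660
outer loop
vertex 3.255 -0.818 1.697
vertex 2.841 -0.048 0.961
vertex 2.939 -0.986 1.422
endloop
endfacet
facet normal 0.093 -0.894 0.439
outer loop
vertex 3.255 -0.818 1.697
vertex 2.939 -0.986 1.422
vertex 3.429 -1.019 1.251
endloop
endfacet
facet normal -0.094 0.894 -0.438
outer loop
vertex 2.841 -0.048 0.961
vertex 3.331 -0.081 0.789
vertex 2.894 -0.241 0.556
endloop
endfacet
facet normal -0.989 -0.135 -0.065
outer loop
vertex 2.841 -0.048 0.961
vertex 2.894 -0.241 0.556
vertex 2.939 -0.986 1.422
endloop
endfacet
facet normal -0.988 -0.137 -0.067
outer loop
vertex 2.939 -0.986 1.422
vertex 2.894 -0.241 0.556
vertex 2.993 -1.179 1.018
endloop
endfacet
facet normal 0.093 -0.894 0.439
outer loop
vertex 2.939 -0.986 1.422
vertex 2.993 -1.179 1.018
vertex 3.429 -1.019 1.251
endloop
endfacet
facet normal -0.092 0.893 -0.440
outer loop
vertex 2.894 -0.241 0.556
vertex 3.331 -0.081 0.789
vertex 3.276 -0.314 0.328
endloop
endfacet
facet normal -0.523 -0.420 -0.742
outer loop
vertex 2.894 -0.241 0.556
vertex 3.276 -0.314 0.328
vertex 2.993 -1.179 1.018
endloop
endfacet
facet normal -0.524 -0.420 -0.741
outer loop
vertex 2.993 -1.179 1.018
vertex 3.276 -0.314 0.328
vertex 3.375 -1.252 0.789
endloop
endfacet
facet normal 0.093 -0.893 0.440
outer loop
vertex 2.993 -1.179 1.018
vertex 3.375 -1.252 0.789
vertex 3.429 -1.019 1.251
endloop
endfacet
facet normal -0.095 0.893 -0.440
outer loop
vertex 3.276 -0.314 0.328
vertex 3.331 -0.081 0.789
vertex 3.699 -0.211 0.446
endloop
endfacet
facet normal 0.334 -0.387 -0.859
outer loop
vertex 3.276 -0.314 0.328
vertex 3.699 -0.211 0.446
vertex 3.375 -1.252 0.789
endloop
endfacet
facet normal 0.336 -0.387 -0.859
outer loop
vertex 3.375 -1.252 0.789
vertex 3.699 -0.211 0.446
vertex 3.798 -1.149 0.908
endloop
endfacet
facet normal 0.094 -0.893 0.440
outer loop
vertex 3.375 -1.252 0.789
vertex 3.798 -1.149 0.908
vertex 3.429 -1.019 1.251
endloop
endfacet
facet normal -0.094 0.893 -0.440
outer loop
vertex 3.699 -0.211 0.446
vertex 3.331 -0.081 0.789
vertex 3.845 -0.01 0.823
endloop
endfacet
facet normal 0.942 -0.064 -0.331
outer loop
vertex 3.699 -0.211 0.446
vertex 3.845 -0.01 0.823
vertex 3.798 -1.149 0.908
endloop
endfacet
facet normal 0.942 -0.063 -0.329
outer loop
vertex 3.798 -1.149 0.908
vertex 3.845 -0.01 0.823
vertex 3.943 -0.949 1.285
endloop
endfacet
facet normal 0.093 -0.894 0.439
outer loop
vertex 3.798 -1.149 0.908
vertex 3.943 -0.949 1.285
vertex 3.429 -1.019 1.251
endloop
endfacet
facet normal -0.094 0.894 -0.438
outer loop
vertex 3.845 -0.01 0.823
vertex 3.331 -0.081 0.789
vertex 3.603 0.137 1.175
endloop
endfacet
facet normal 0.839 0.308 0.448
outer loop
vertex 3.845 -0.01 0.823
vertex 3.603 0.137 1.175
vertex 3.943 -0.949 1.285
endloop
endfacet
facet normal 0.840 0.308 0.447
outer loop
vertex 3.943 -0.949 1.285
vertex 3.603 0.137 1.175
vertex 3.702 -0.801 1.636
endloop
endfacet
facet normal 0.093 -0.893 0.440
outer loop
vertex 3.943 -0.949 1.285
vertex 3.702 -0.801 1.636
vertex 3.429 -1.019 1.251
endloop
endfacet

endsolid


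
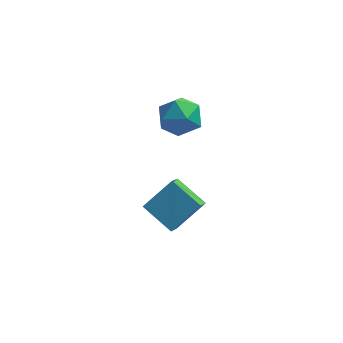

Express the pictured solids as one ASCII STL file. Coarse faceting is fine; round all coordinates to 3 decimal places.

solid 
facet normal -0.767 0.476 0.430
outer loop
vertex 1.756 0.462 -2.164
vertex 1.874 1.667 -3.285
vertex 0.481 -0.519 -3.353
endloop
endfacet
facet normal -0.072 -0.730 0.679
outer loop
vertex 1.946 -1.427 -4.175
vertex 1.756 0.462 -2.164
vertex 0.481 -0.519 -3.353
endloop
endfacet
facet normal -0.767 0.476 0.430
outer loop
vertex 0.481 -0.519 -3.353
vertex 1.874 1.667 -3.285
vertex 0.599 0.686 -4.474
endloop
endfacet
facet normal -0.637 -0.490 -0.594
outer loop
vertex 0.599 0.686 -4.474
vertex 1.946 -1.427 -4.175
vertex 0.481 -0.519 -3.353
endloop
endfacet
facet normal 0.637 0.490 0.594
outer loop
vertex 1.756 0.462 -2.164
vertex 3.339 0.759 -4.107
vertex 1.874 1.667 -3.285
endloop
endfacet
facet normal -0.072 -0.730 0.679
outer loop
vertex 3.221 -0.446 -2.986
vertex 1.756 0.462 -2.164
vertex 1.946 -1.427 -4.175
endloop
endfacet
facet normal 0.637 0.490 0.594
outer loop
vertex 3.221 -0.446 -2.986
vertex 3.339 0.759 -4.107
vertex 1.756 0.462 -2.164
endloop
endfacet
facet normal 0.072 0.730 -0.679
outer loop
vertex 1.874 1.667 -3.285
vertex 3.339 0.759 -4.107
vertex 0.599 0.686 -4.474
endloop
endfacet
facet normal -0.637 -0.490 -0.594
outer loop
vertex 2.064 -0.222 -5.296
vertex 1.946 -1.427 -4.175
vertex 0.599 0.686 -4.474
endloop
endfacet
facet normal 0.072 0.730 -0.679
outer loop
vertex 0.599 0.686 -4.474
vertex 3.339 0.759 -4.107
vertex 2.064 -0.222 -5.296
endloop
endfacet
facet normal 0.767 -0.476 -0.430
outer loop
vertex 2.064 -0.222 -5.296
vertex 3.221 -0.446 -2.986
vertex 1.946 -1.427 -4.175
endloop
endfacet
facet normal 0.767 -0.476 -0.430
outer loop
vertex 3.339 0.759 -4.107
vertex 3.221 -0.446 -2.986
vertex 2.064 -0.222 -5.296
endloop
endfacet
facet normal -0.492 0.581 0.649
outer loop
vertex 0.914 2.298 1.761
vertex 1.705 2.001 2.626
vertex 1.912 2.963 1.922
endloop
endfacet
facet normal -0.553 0.833 -0.016
outer loop
vertex 0.914 2.298 1.761
vertex 1.912 2.963 1.922
vertex 1.539 2.694 0.804
endloop
endfacet
facet normal -0.848 0.324 -0.420
outer loop
vertex 0.914 2.298 1.761
vertex 1.539 2.694 0.804
vertex 1.102 1.566 0.816
endloop
endfacet
facet normal -0.970 -0.244 -0.004
outer loop
vertex 0.914 2.298 1.761
vertex 1.102 1.566 0.816
vertex 1.205 1.138 1.942
endloop
endfacet
facet normal -0.750 -0.086 0.656
outer loop
vertex 0.914 2.298 1.761
vertex 1.205 1.138 1.942
vertex 1.705 2.001 2.626
endloop
endfacet
facet normal 0.104 0.958 -0.265
outer loop
vertex 1.539 2.694 0.804
vertex 1.912 2.963 1.922
vertex 2.715 2.642 1.078
endloop
endfacet
facet normal 0.202 0.550 0.811
outer loop
vertex 1.912 2.963 1.922
vertex 1.705 2.001 2.626
vertex 2.818 2.214 2.204
endloop
endfacet
facet normal -0.215 -0.527 0.822
outer loop
vertex 1.705 2.001 2.626
vertex 1.205 1.138 1.942
vertex 2.381 1.086 2.216
endloop
endfacet
facet normal -0.571 -0.783 -0.245
outer loop
vertex 1.205 1.138 1.942
vertex 1.102 1.566 0.816
vertex 2.008 0.817 1.098
endloop
endfacet
facet normal -0.374 0.135 -0.918
outer loop
vertex 1.102 1.566 0.816
vertex 1.539 2.694 0.804
vertex 2.215 1.779 0.394
endloop
endfacet
facet normal 0.970 0.244 0.004
outer loop
vertex 3.006 1.482 1.259
vertex 2.715 2.642 1.078
vertex 2.818 2.214 2.204
endloop
endfacet
facet normal 0.848 -0.324 0.420
outer loop
vertex 3.006 1.482 1.259
vertex 2.818 2.214 2.204
vertex 2.381 1.086 2.216
endloop
endfacet
facet normal 0.553 -0.833 0.016
outer loop
vertex 3.006 1.482 1.259
vertex 2.381 1.086 2.216
vertex 2.008 0.817 1.098
endloop
endfacet
facet normal 0.492 -0.581 -0.649
outer loop
vertex 3.006 1.482 1.259
vertex 2.008 0.817 1.098
vertex 2.215 1.779 0.394
endloop
endfacet
facet normal 0.750 0.086 -0.656
outer loop
vertex 3.006 1.482 1.259
vertex 2.215 1.779 0.394
vertex 2.715 2.642 1.078
endloop
endfacet
facet normal 0.571 0.783 0.245
outer loop
vertex 2.818 2.214 2.204
vertex 2.715 2.642 1.078
vertex 1.912 2.963 1.922
endloop
endfacet
facet normal 0.374 -0.135 0.918
outer loop
vertex 2.381 1.086 2.216
vertex 2.818 2.214 2.204
vertex 1.705 2.001 2.626
endloop
endfacet
facet normal -0.104 -0.958 0.265
outer loop
vertex 2.008 0.817 1.098
vertex 2.381 1.086 2.216
vertex 1.205 1.138 1.942
endloop
endfacet
facet normal -0.202 -0.550 -0.811
outer loop
vertex 2.215 1.779 0.394
vertex 2.008 0.817 1.098
vertex 1.102 1.566 0.816
endloop
endfacet
facet normal 0.215 0.527 -0.822
outer loop
vertex 2.715 2.642 1.078
vertex 2.215 1.779 0.394
vertex 1.539 2.694 0.804
endloop
endfacet

endsolid


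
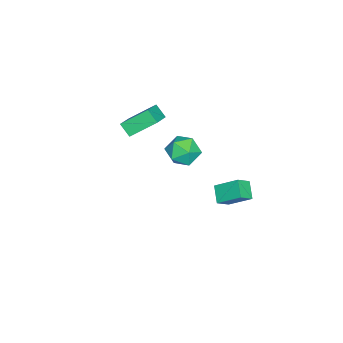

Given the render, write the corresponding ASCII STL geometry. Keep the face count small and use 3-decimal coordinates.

solid 
facet normal -0.733 -0.392 0.555
outer loop
vertex -2.082 2.609 -2.011
vertex -2.789 3.06 -2.626
vertex -2.096 1.238 -2.998
endloop
endfacet
facet normal 0.680 -0.433 0.592
outer loop
vertex -1.231 1.7 -3.654
vertex -2.082 2.609 -2.011
vertex -2.096 1.238 -2.998
endloop
endfacet
facet normal -0.733 -0.392 0.555
outer loop
vertex -2.096 1.238 -2.998
vertex -2.789 3.06 -2.626
vertex -2.803 1.688 -3.614
endloop
endfacet
facet normal -0.009 -0.812 -0.583
outer loop
vertex -2.803 1.688 -3.614
vertex -1.231 1.7 -3.654
vertex -2.096 1.238 -2.998
endloop
endfacet
facet normal 0.010 0.812 0.584
outer loop
vertex -2.082 2.609 -2.011
vertex -1.924 3.522 -3.282
vertex -2.789 3.06 -2.626
endloop
endfacet
facet normal 0.680 -0.433 0.592
outer loop
vertex -1.217 3.072 -2.666
vertex -2.082 2.609 -2.011
vertex -1.231 1.7 -3.654
endloop
endfacet
facet normal 0.008 0.812 0.584
outer loop
vertex -1.217 3.072 -2.666
vertex -1.924 3.522 -3.282
vertex -2.082 2.609 -2.011
endloop
endfacet
facet normal -0.680 0.433 -0.592
outer loop
vertex -2.789 3.06 -2.626
vertex -1.924 3.522 -3.282
vertex -2.803 1.688 -3.614
endloop
endfacet
facet normal -0.009 -0.811 -0.585
outer loop
vertex -1.938 2.151 -4.269
vertex -1.231 1.7 -3.654
vertex -2.803 1.688 -3.614
endloop
endfacet
facet normal -0.680 0.433 -0.592
outer loop
vertex -2.803 1.688 -3.614
vertex -1.924 3.522 -3.282
vertex -1.938 2.151 -4.269
endloop
endfacet
facet normal 0.733 0.392 -0.555
outer loop
vertex -1.938 2.151 -4.269
vertex -1.217 3.072 -2.666
vertex -1.231 1.7 -3.654
endloop
endfacet
facet normal 0.733 0.392 -0.555
outer loop
vertex -1.924 3.522 -3.282
vertex -1.217 3.072 -2.666
vertex -1.938 2.151 -4.269
endloop
endfacet
facet normal -0.619 0.701 0.355
outer loop
vertex 1.444 1.301 3.923
vertex 2.038 1.395 4.772
vertex 2.227 1.986 3.936
endloop
endfacet
facet normal -0.612 0.706 -0.357
outer loop
vertex 1.444 1.301 3.923
vertex 2.227 1.986 3.936
vertex 2.056 1.408 3.087
endloop
endfacet
facet normal -0.809 0.058 -0.585
outer loop
vertex 1.444 1.301 3.923
vertex 2.056 1.408 3.087
vertex 1.762 0.459 3.399
endloop
endfacet
facet normal -0.938 -0.346 -0.013
outer loop
vertex 1.444 1.301 3.923
vertex 1.762 0.459 3.399
vertex 1.751 0.451 4.44
endloop
endfacet
facet normal -0.821 0.050 0.569
outer loop
vertex 1.444 1.301 3.923
vertex 1.751 0.451 4.44
vertex 2.038 1.395 4.772
endloop
endfacet
facet normal 0.059 0.820 -0.570
outer loop
vertex 2.056 1.408 3.087
vertex 2.227 1.986 3.936
vertex 3.029 1.569 3.42
endloop
endfacet
facet normal 0.048 0.810 0.584
outer loop
vertex 2.227 1.986 3.936
vertex 2.038 1.395 4.772
vertex 3.018 1.561 4.461
endloop
endfacet
facet normal -0.278 -0.242 0.929
outer loop
vertex 2.038 1.395 4.772
vertex 1.751 0.451 4.44
vertex 2.724 0.612 4.773
endloop
endfacet
facet normal -0.467 -0.884 -0.012
outer loop
vertex 1.751 0.451 4.44
vertex 1.762 0.459 3.399
vertex 2.553 0.034 3.924
endloop
endfacet
facet normal -0.259 -0.228 -0.938
outer loop
vertex 1.762 0.459 3.399
vertex 2.056 1.408 3.087
vertex 2.742 0.625 3.088
endloop
endfacet
facet normal 0.938 0.346 0.013
outer loop
vertex 3.336 0.719 3.937
vertex 3.029 1.569 3.42
vertex 3.018 1.561 4.461
endloop
endfacet
facet normal 0.809 -0.058 0.585
outer loop
vertex 3.336 0.719 3.937
vertex 3.018 1.561 4.461
vertex 2.724 0.612 4.773
endloop
endfacet
facet normal 0.612 -0.706 0.357
outer loop
vertex 3.336 0.719 3.937
vertex 2.724 0.612 4.773
vertex 2.553 0.034 3.924
endloop
endfacet
facet normal 0.619 -0.701 -0.355
outer loop
vertex 3.336 0.719 3.937
vertex 2.553 0.034 3.924
vertex 2.742 0.625 3.088
endloop
endfacet
facet normal 0.821 -0.050 -0.569
outer loop
vertex 3.336 0.719 3.937
vertex 2.742 0.625 3.088
vertex 3.029 1.569 3.42
endloop
endfacet
facet normal 0.467 0.884 0.012
outer loop
vertex 3.018 1.561 4.461
vertex 3.029 1.569 3.42
vertex 2.227 1.986 3.936
endloop
endfacet
facet normal 0.259 0.228 0.938
outer loop
vertex 2.724 0.612 4.773
vertex 3.018 1.561 4.461
vertex 2.038 1.395 4.772
endloop
endfacet
facet normal -0.059 -0.820 0.570
outer loop
vertex 2.553 0.034 3.924
vertex 2.724 0.612 4.773
vertex 1.751 0.451 4.44
endloop
endfacet
facet normal -0.048 -0.810 -0.584
outer loop
vertex 2.742 0.625 3.088
vertex 2.553 0.034 3.924
vertex 1.762 0.459 3.399
endloop
endfacet
facet normal 0.278 0.242 -0.929
outer loop
vertex 3.029 1.569 3.42
vertex 2.742 0.625 3.088
vertex 2.056 1.408 3.087
endloop
endfacet
facet normal -0.895 -0.030 -0.446
outer loop
vertex -2.33 -3.88 1.213
vertex -2.943 -2.486 2.349
vertex -2.03 -3.222 0.567
endloop
endfacet
facet normal 0.323 -0.734 -0.598
outer loop
vertex -0.617 -3.174 1.271
vertex -2.33 -3.88 1.213
vertex -2.03 -3.222 0.567
endloop
endfacet
facet normal -0.895 -0.031 -0.445
outer loop
vertex -2.03 -3.222 0.567
vertex -2.943 -2.486 2.349
vertex -2.644 -1.828 1.702
endloop
endfacet
facet normal 0.309 0.679 -0.666
outer loop
vertex -2.644 -1.828 1.702
vertex -0.617 -3.174 1.271
vertex -2.03 -3.222 0.567
endloop
endfacet
facet normal -0.309 -0.679 0.666
outer loop
vertex -2.33 -3.88 1.213
vertex -1.53 -2.438 3.053
vertex -2.943 -2.486 2.349
endloop
endfacet
facet normal 0.323 -0.734 -0.597
outer loop
vertex -0.916 -3.832 1.918
vertex -2.33 -3.88 1.213
vertex -0.617 -3.174 1.271
endloop
endfacet
facet normal -0.309 -0.679 0.666
outer loop
vertex -0.916 -3.832 1.918
vertex -1.53 -2.438 3.053
vertex -2.33 -3.88 1.213
endloop
endfacet
facet normal -0.323 0.734 0.597
outer loop
vertex -2.943 -2.486 2.349
vertex -1.53 -2.438 3.053
vertex -2.644 -1.828 1.702
endloop
endfacet
facet normal 0.309 0.679 -0.666
outer loop
vertex -1.23 -1.78 2.407
vertex -0.617 -3.174 1.271
vertex -2.644 -1.828 1.702
endloop
endfacet
facet normal -0.323 0.734 0.598
outer loop
vertex -2.644 -1.828 1.702
vertex -1.53 -2.438 3.053
vertex -1.23 -1.78 2.407
endloop
endfacet
facet normal 0.895 0.031 0.445
outer loop
vertex -1.23 -1.78 2.407
vertex -0.916 -3.832 1.918
vertex -0.617 -3.174 1.271
endloop
endfacet
facet normal 0.894 0.030 0.446
outer loop
vertex -1.53 -2.438 3.053
vertex -0.916 -3.832 1.918
vertex -1.23 -1.78 2.407
endloop
endfacet

endsolid
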